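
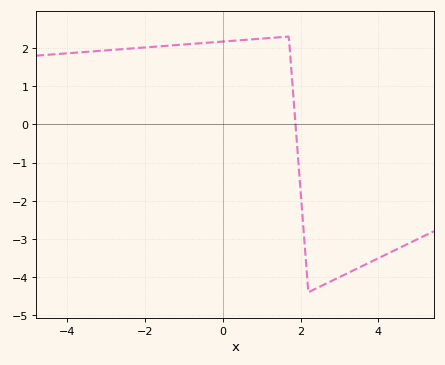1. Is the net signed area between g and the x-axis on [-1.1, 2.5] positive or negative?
positive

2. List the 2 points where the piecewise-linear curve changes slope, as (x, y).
(1.7, 2.3); (2.2, -4.4)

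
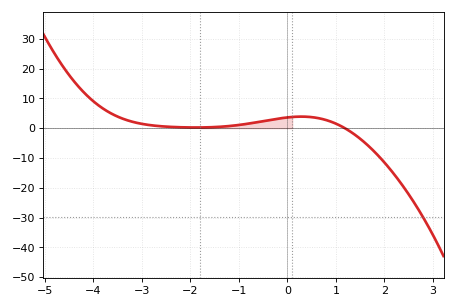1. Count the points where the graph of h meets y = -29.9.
1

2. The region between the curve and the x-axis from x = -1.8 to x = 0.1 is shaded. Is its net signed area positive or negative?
positive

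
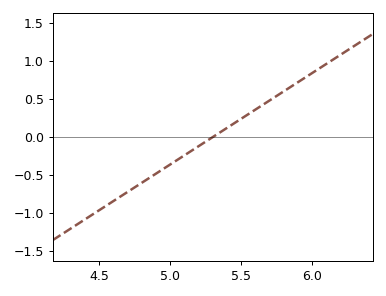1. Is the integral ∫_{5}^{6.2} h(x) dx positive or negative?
positive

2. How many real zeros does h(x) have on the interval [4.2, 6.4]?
1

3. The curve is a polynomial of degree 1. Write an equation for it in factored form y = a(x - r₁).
y = 1.2(x - 5.3)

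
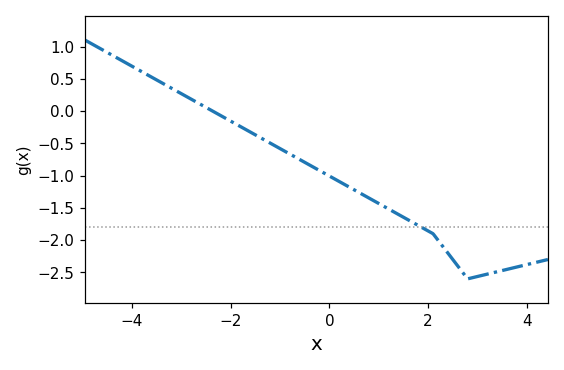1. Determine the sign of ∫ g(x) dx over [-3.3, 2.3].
negative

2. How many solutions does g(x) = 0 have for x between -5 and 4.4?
1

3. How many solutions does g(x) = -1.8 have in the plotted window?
1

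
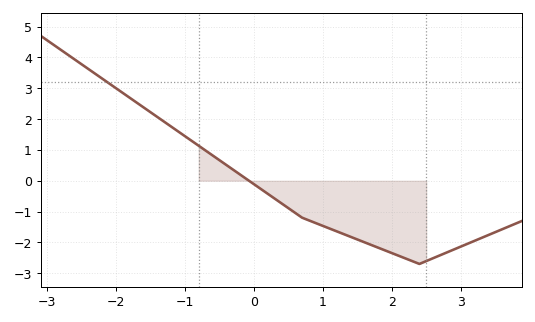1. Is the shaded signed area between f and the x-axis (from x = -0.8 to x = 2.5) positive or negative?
negative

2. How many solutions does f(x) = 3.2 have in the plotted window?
1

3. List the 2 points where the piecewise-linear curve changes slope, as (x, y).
(0.7, -1.2); (2.4, -2.7)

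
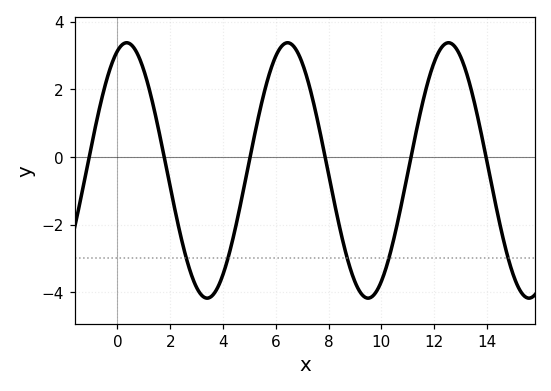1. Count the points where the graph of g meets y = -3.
5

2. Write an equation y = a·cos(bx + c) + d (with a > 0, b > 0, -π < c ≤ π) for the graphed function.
y = 3.78cos(1x - 0.36) - 0.4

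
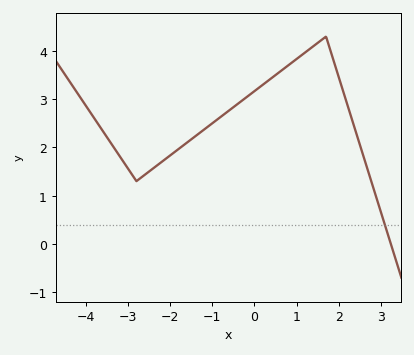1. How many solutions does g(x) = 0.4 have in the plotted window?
1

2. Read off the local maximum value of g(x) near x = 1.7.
4.3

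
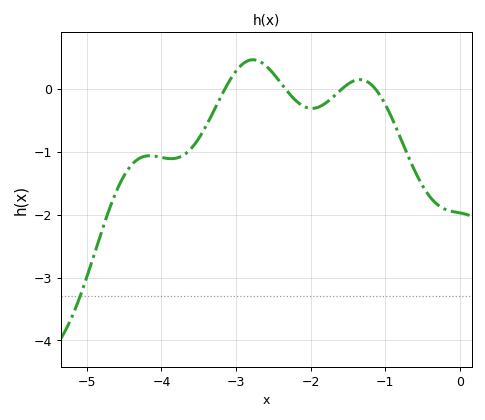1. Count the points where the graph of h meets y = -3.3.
1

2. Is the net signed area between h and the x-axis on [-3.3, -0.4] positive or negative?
negative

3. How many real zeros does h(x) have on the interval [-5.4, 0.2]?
4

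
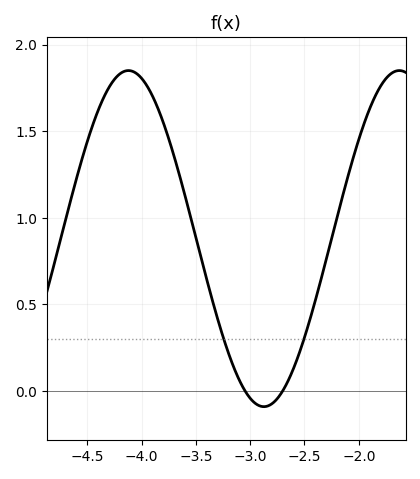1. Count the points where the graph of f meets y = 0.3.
2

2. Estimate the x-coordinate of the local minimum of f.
-2.85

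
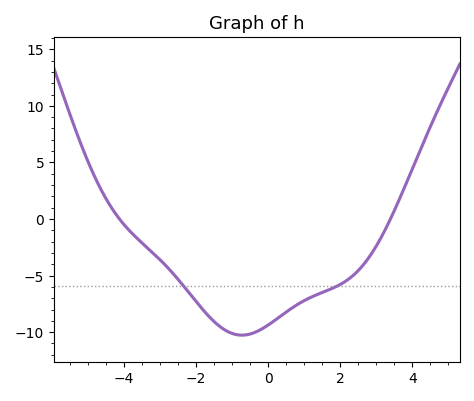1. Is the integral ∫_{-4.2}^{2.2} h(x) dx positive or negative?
negative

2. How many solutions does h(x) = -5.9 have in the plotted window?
2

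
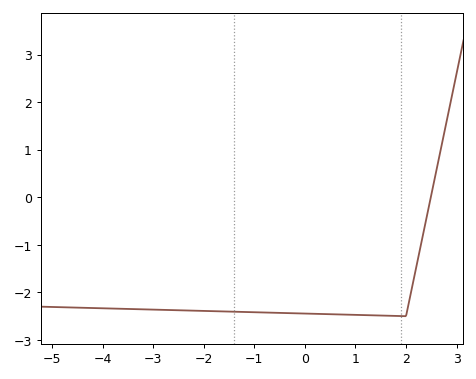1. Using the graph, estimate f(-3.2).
-2.4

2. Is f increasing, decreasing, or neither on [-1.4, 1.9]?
decreasing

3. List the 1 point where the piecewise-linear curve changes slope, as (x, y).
(2, -2.5)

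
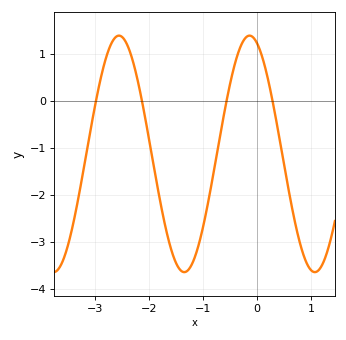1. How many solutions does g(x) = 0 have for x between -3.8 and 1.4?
4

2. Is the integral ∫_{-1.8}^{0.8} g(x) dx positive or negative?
negative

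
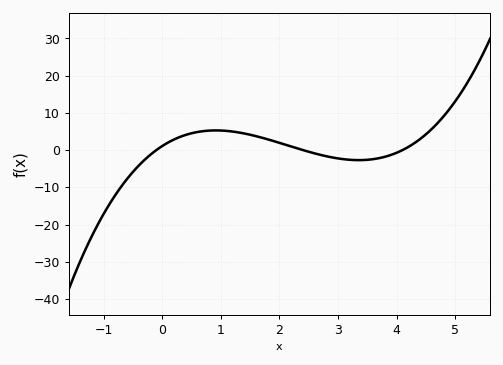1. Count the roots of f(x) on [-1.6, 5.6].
3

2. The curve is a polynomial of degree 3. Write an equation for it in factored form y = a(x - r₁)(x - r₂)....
y = 1.1(x + 0.1)(x - 2.4)(x - 4.1)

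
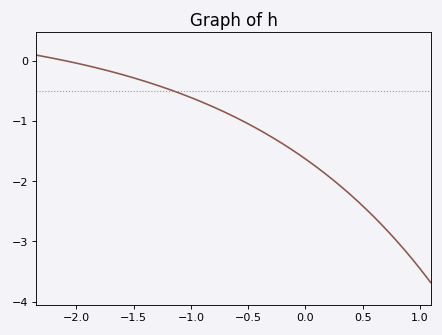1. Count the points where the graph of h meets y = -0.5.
1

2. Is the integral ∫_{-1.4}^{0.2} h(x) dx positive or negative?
negative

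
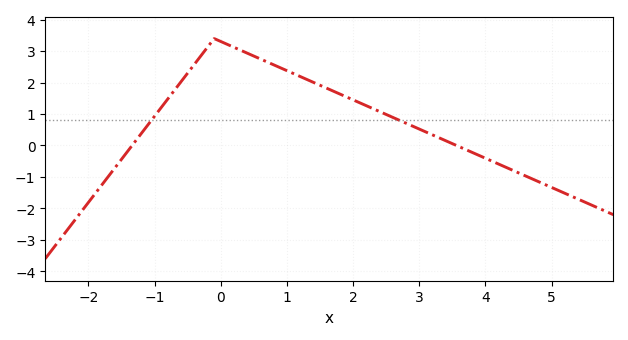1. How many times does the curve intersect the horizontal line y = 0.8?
2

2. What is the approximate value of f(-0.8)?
1.48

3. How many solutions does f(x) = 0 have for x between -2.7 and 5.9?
2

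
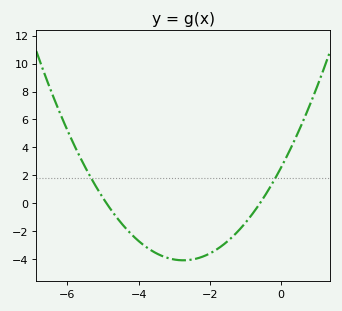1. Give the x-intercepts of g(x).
-4.9, -0.6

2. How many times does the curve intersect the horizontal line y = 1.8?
2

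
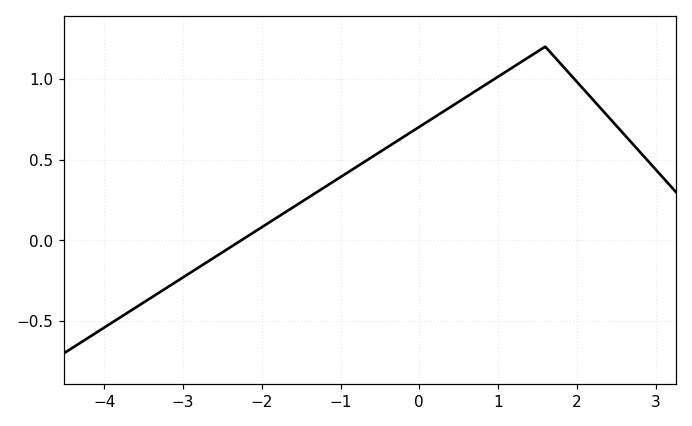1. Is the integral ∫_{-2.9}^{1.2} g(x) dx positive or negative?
positive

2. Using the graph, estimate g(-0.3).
0.609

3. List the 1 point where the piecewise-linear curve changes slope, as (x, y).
(1.6, 1.2)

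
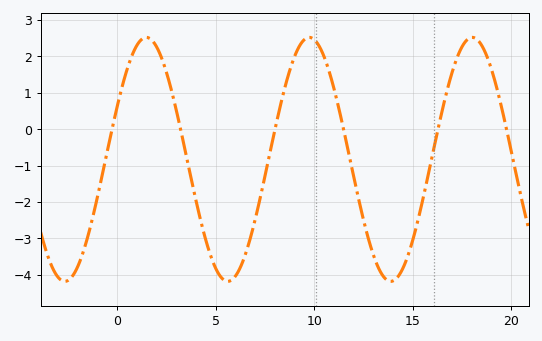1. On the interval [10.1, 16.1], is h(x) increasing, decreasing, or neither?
neither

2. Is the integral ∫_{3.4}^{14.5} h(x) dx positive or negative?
negative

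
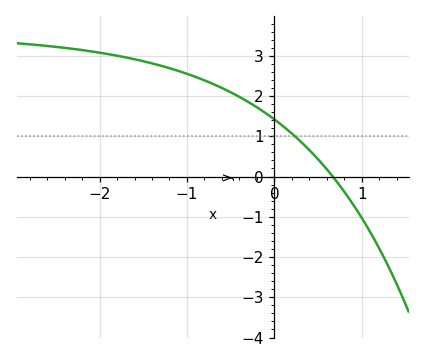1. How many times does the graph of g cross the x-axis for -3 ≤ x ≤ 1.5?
1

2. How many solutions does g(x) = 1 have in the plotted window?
1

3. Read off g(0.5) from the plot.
0.4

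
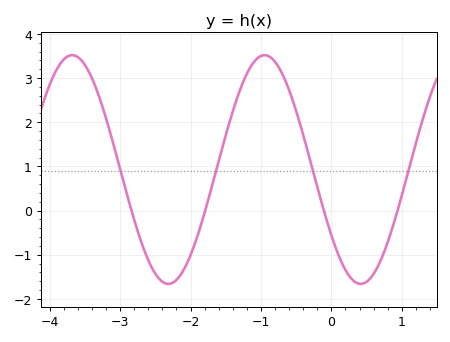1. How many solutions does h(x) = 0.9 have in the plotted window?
4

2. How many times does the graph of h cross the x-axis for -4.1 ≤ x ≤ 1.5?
4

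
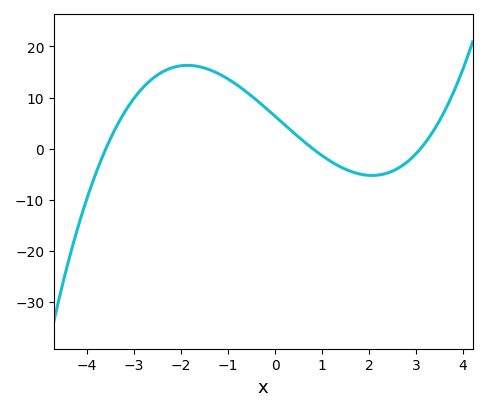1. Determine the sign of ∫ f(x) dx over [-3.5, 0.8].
positive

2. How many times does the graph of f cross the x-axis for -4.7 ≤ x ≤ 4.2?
3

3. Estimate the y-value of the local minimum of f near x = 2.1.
-5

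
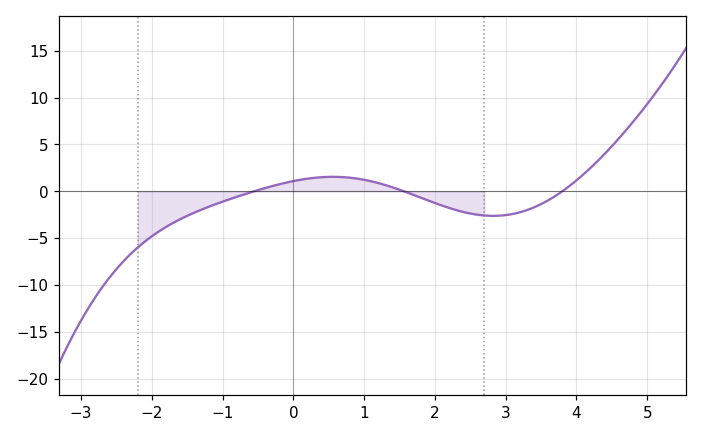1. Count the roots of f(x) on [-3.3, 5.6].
3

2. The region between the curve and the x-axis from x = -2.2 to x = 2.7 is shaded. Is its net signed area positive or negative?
negative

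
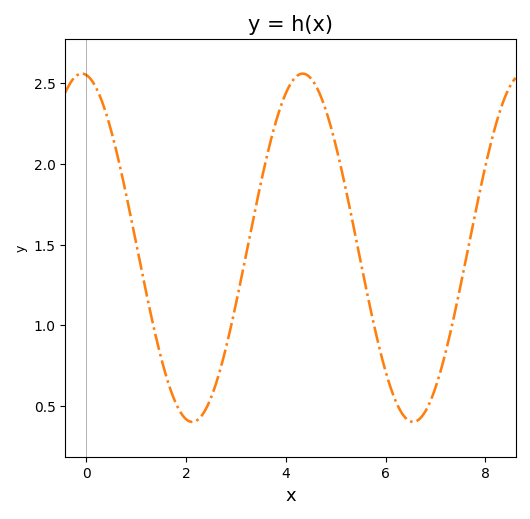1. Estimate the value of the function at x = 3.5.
1.9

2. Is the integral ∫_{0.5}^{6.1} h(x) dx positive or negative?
positive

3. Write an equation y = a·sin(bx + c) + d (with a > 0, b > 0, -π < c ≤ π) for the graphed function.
y = 1.08sin(1.4x + 1.7) + 1.48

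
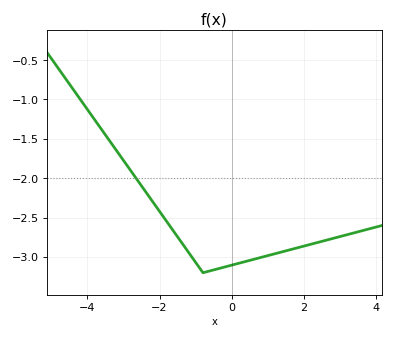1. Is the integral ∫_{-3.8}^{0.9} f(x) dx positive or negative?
negative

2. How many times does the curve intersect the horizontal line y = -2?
1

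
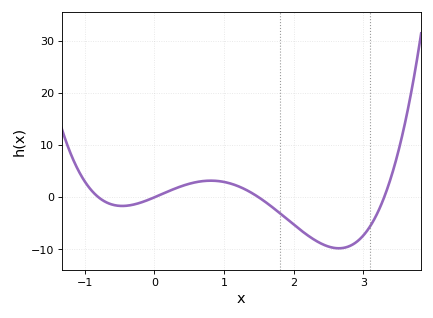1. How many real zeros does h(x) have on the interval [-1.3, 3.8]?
4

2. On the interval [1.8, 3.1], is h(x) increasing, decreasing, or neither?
neither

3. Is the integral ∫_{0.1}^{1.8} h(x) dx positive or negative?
positive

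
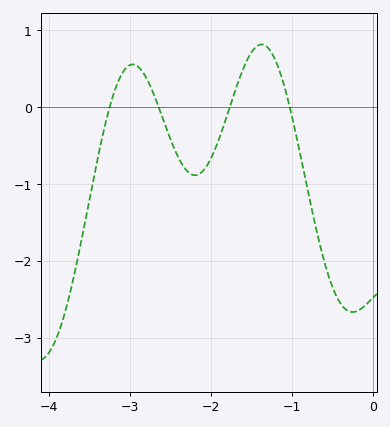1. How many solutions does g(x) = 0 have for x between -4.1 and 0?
4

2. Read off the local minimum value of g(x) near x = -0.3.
-2.7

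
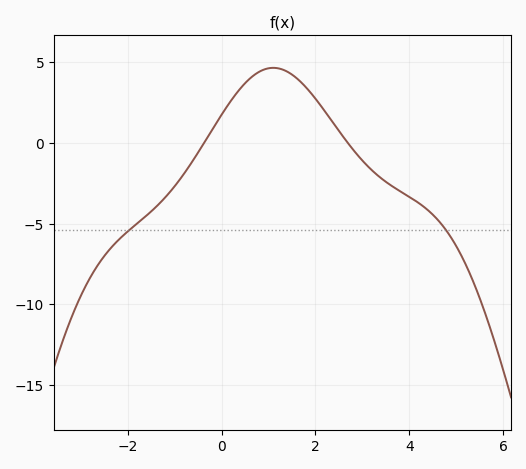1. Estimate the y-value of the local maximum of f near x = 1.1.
4.5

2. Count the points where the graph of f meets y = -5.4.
2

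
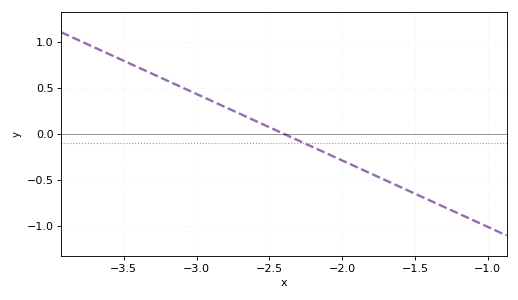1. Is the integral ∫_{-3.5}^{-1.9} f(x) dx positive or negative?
positive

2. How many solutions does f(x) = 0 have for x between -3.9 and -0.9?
1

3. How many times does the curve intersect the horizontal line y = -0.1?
1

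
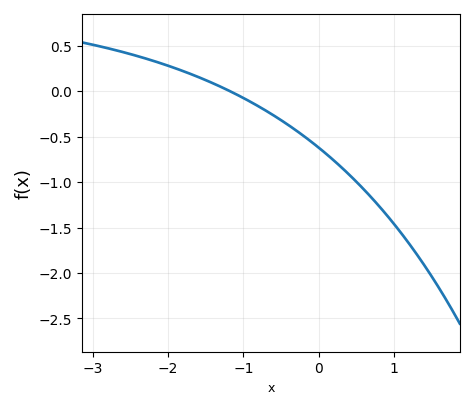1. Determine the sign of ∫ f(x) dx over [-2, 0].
negative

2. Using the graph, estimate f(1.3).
-1.79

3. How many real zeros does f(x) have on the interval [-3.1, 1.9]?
1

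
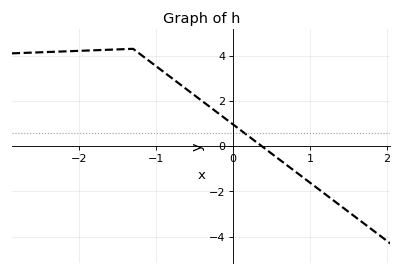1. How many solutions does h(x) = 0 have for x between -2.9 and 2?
1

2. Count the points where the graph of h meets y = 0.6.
1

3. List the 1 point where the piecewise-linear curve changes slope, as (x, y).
(-1.3, 4.3)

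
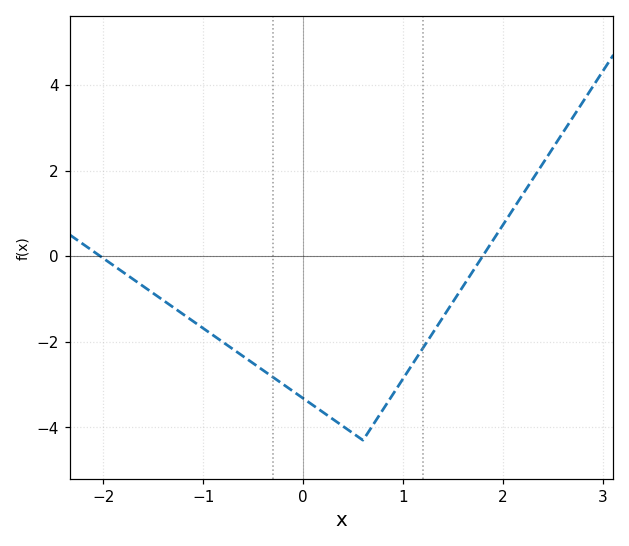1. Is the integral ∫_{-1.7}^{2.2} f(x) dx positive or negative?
negative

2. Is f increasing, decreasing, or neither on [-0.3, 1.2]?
neither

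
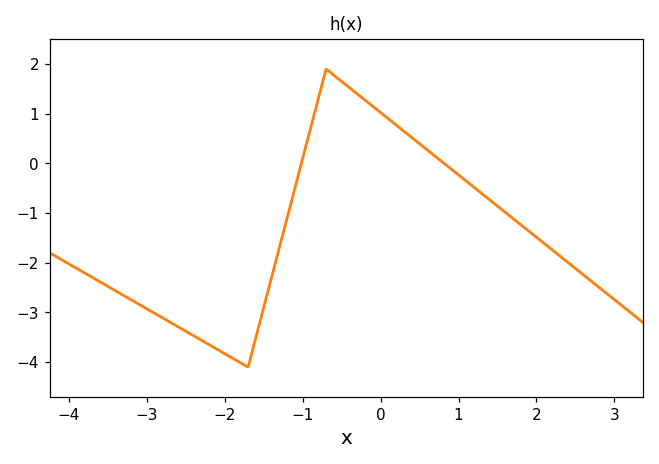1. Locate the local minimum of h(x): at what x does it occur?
-1.8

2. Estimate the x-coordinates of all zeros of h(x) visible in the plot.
-1, 0.8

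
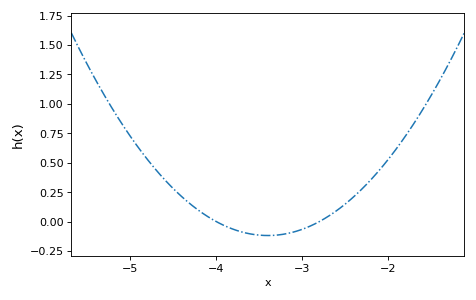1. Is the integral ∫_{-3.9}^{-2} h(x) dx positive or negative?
positive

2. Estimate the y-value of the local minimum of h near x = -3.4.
-0.119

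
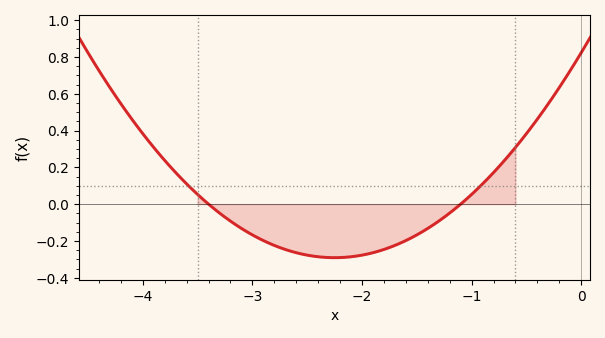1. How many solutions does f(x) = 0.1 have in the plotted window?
2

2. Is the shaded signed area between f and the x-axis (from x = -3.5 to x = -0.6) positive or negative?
negative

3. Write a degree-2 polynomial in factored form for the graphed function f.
y = 0.22(x + 3.4)(x + 1.1)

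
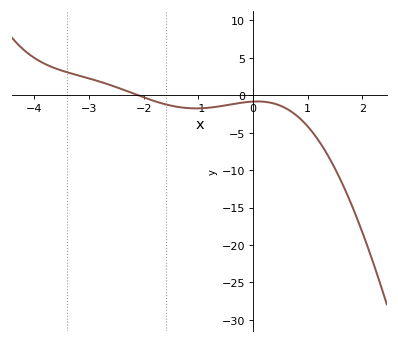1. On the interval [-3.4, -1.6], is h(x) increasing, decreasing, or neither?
decreasing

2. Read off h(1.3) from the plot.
-7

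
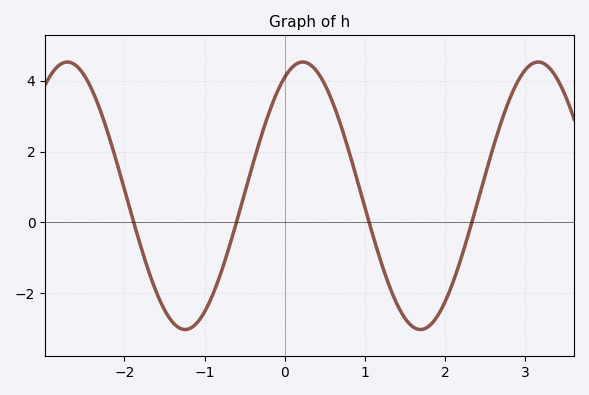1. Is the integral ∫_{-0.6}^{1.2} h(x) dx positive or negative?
positive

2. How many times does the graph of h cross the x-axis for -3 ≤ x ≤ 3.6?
4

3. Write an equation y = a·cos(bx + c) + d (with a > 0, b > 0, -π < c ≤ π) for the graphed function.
y = 3.78cos(2.1x - 0.48) + 0.75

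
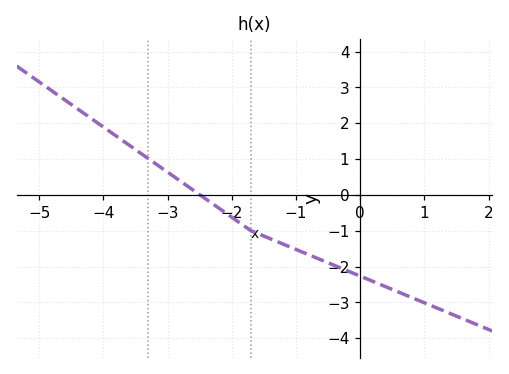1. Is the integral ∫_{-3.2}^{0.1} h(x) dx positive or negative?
negative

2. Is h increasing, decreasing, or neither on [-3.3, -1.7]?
decreasing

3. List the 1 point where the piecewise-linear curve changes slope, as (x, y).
(-1.7, -1)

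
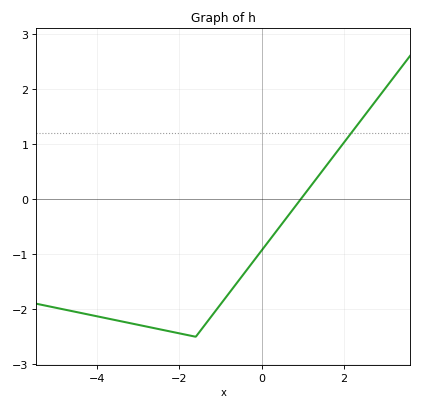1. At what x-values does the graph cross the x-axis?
1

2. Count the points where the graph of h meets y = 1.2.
1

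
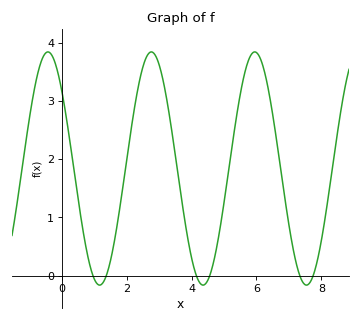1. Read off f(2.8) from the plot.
3.8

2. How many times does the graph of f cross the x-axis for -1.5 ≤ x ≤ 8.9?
6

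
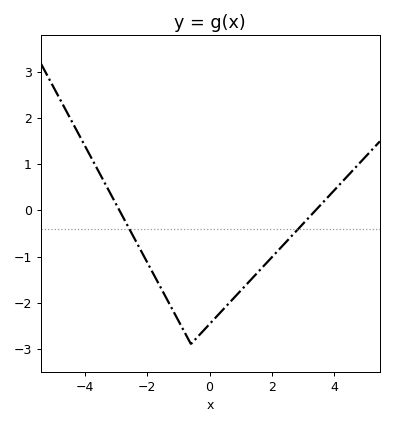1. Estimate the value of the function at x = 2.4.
-0.7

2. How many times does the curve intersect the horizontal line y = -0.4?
2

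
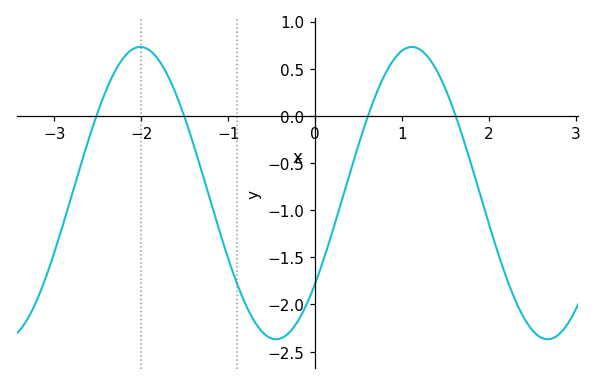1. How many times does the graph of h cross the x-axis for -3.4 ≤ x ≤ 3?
4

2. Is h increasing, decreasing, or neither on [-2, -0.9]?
decreasing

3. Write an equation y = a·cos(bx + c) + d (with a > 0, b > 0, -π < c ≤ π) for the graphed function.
y = 1.55cos(2.01x - 2.24) - 0.82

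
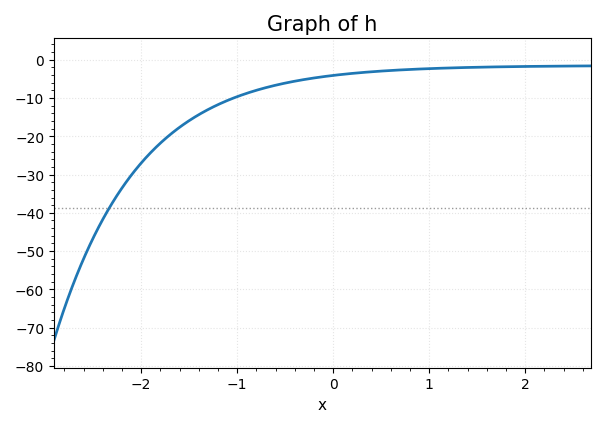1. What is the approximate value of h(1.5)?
-2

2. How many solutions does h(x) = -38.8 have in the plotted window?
1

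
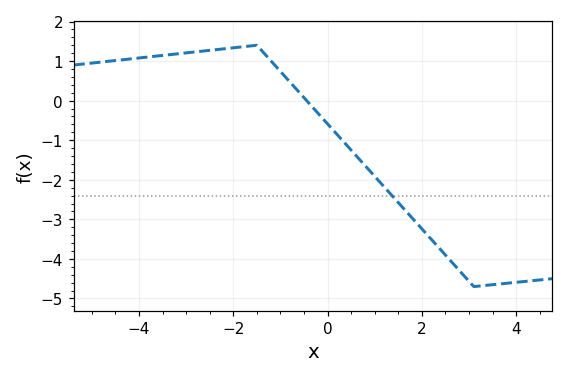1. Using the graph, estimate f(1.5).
-2.58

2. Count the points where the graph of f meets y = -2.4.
1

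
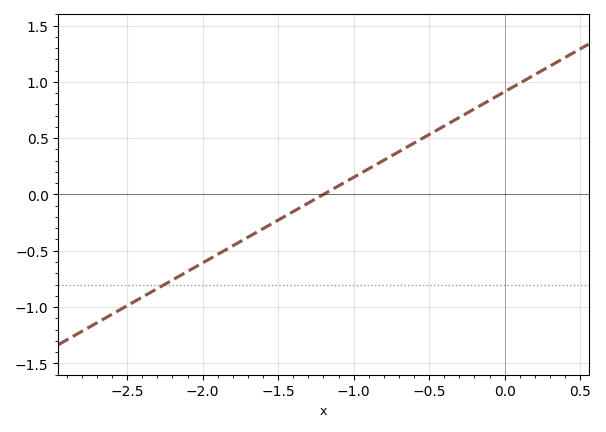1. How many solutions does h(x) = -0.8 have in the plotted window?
1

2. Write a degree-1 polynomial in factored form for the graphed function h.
y = 0.76(x + 1.2)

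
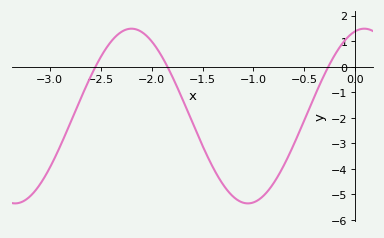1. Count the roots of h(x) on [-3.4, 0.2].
3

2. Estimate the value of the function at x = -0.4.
-1.15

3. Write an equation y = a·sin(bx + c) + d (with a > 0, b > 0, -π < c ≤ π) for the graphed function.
y = 3.42sin(2.75x + 1.33) - 1.93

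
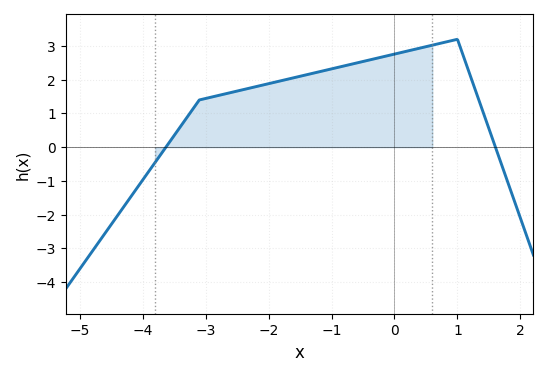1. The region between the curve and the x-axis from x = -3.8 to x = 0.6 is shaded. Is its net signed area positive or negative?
positive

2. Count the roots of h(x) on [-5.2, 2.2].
2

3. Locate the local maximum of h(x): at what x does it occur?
0.999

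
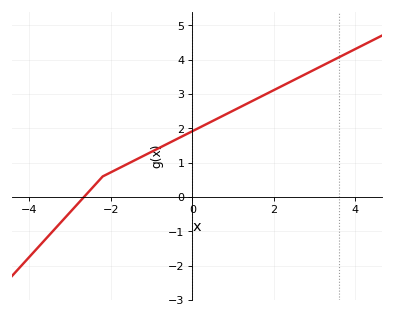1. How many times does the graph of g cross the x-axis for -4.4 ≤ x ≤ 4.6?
1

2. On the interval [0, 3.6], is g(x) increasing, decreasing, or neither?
increasing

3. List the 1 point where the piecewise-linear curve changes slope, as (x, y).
(-2.2, 0.6)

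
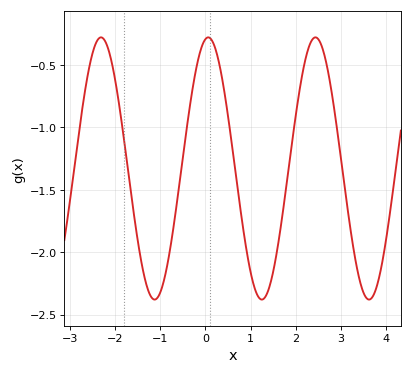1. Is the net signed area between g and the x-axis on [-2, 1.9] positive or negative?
negative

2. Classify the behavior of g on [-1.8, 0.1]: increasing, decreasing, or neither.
neither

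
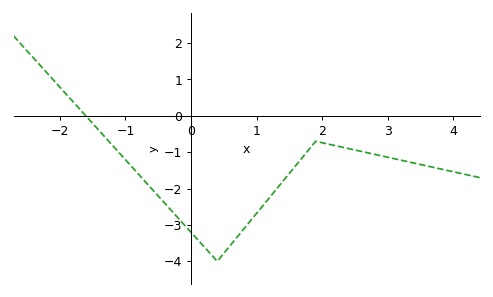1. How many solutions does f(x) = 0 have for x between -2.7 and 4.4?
1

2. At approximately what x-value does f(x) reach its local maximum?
1.9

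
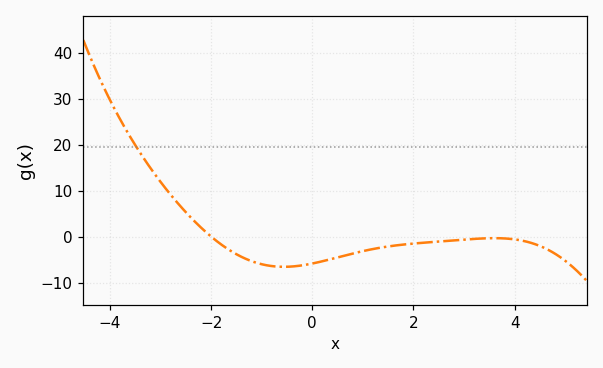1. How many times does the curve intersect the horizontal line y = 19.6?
1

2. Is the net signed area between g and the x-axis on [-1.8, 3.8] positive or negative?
negative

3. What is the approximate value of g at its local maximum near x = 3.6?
-0.275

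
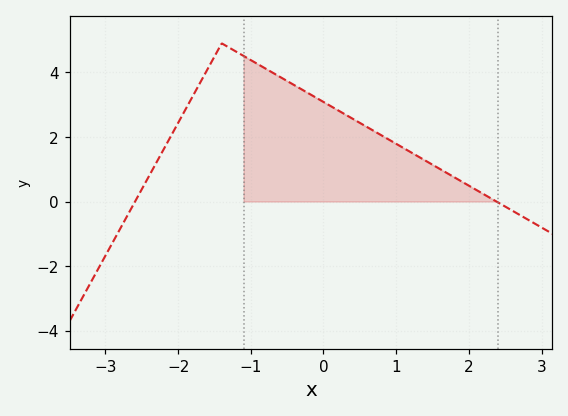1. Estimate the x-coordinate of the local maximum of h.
-1.4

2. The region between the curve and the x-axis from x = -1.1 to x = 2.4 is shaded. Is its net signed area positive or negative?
positive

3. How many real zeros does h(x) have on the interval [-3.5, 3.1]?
2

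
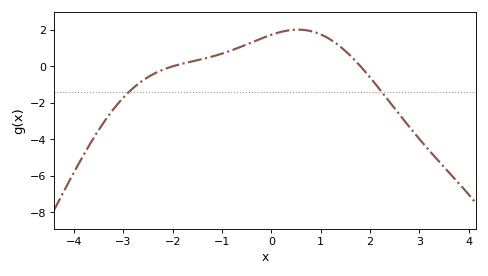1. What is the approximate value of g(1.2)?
1.4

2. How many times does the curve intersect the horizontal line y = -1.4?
2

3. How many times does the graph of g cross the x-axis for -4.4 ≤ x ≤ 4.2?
2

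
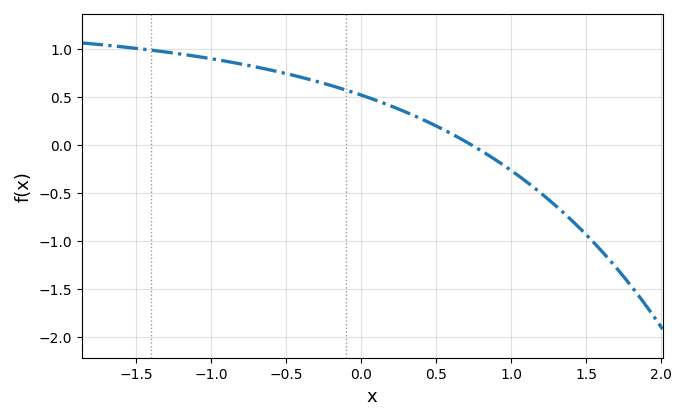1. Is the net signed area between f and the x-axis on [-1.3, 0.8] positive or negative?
positive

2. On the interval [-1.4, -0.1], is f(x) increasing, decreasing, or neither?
decreasing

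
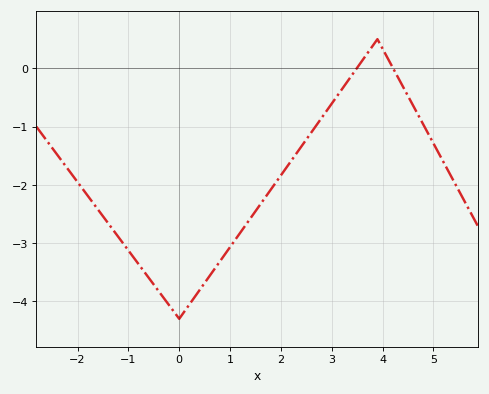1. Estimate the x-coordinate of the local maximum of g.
4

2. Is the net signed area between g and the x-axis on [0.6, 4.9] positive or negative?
negative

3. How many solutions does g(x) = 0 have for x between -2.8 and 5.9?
2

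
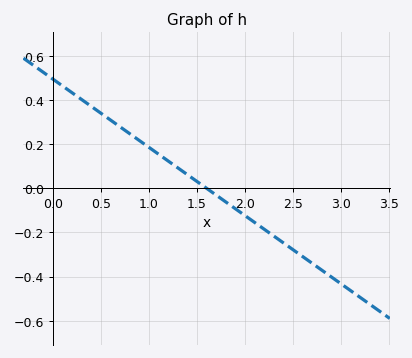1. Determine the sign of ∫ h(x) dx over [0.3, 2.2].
positive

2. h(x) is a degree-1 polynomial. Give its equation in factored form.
y = -0.31(x - 1.6)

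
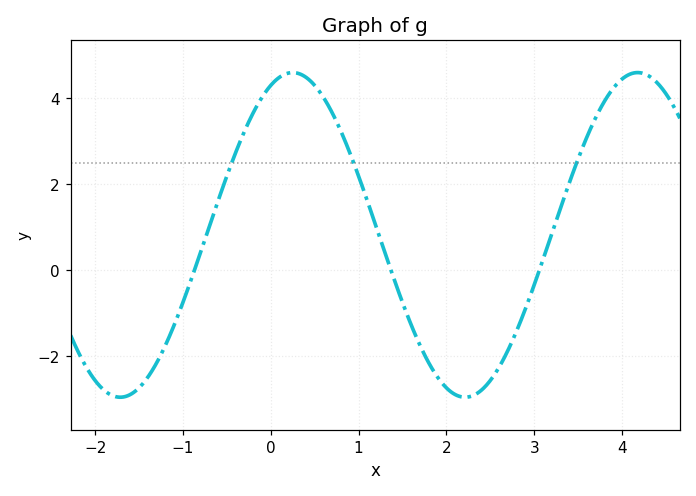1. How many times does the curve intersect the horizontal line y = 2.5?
3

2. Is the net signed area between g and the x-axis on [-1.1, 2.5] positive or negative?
positive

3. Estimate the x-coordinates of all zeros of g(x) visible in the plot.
-0.9, 1.4, 3.1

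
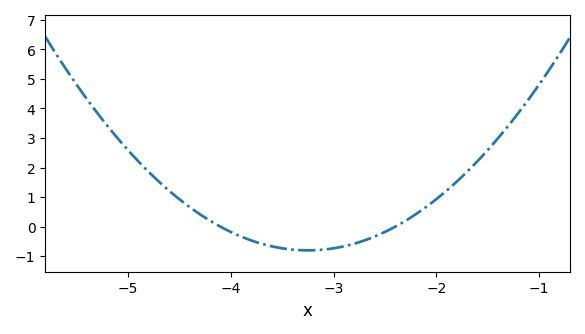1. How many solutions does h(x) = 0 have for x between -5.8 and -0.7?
2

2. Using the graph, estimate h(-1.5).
2.6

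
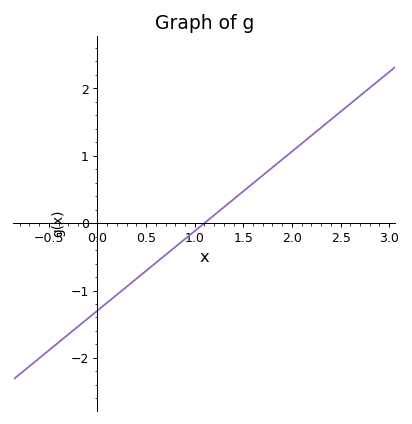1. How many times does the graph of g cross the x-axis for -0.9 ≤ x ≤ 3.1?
1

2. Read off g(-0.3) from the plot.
-1.65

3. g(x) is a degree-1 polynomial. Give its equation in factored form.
y = 1.18(x - 1.1)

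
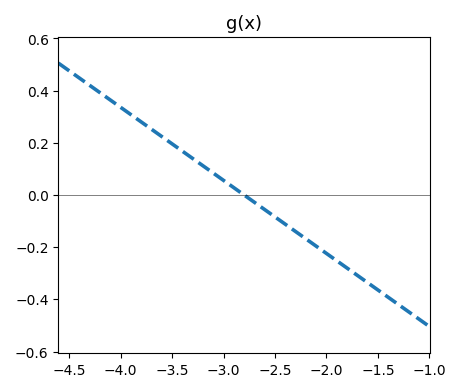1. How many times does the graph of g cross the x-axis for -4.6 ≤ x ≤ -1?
1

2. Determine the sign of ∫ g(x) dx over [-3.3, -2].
negative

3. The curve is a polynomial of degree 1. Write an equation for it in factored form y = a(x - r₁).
y = -0.28(x + 2.8)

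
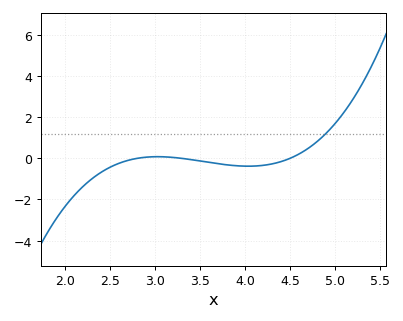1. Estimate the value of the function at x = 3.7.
-0.2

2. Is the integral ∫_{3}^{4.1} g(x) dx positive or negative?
negative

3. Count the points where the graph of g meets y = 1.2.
1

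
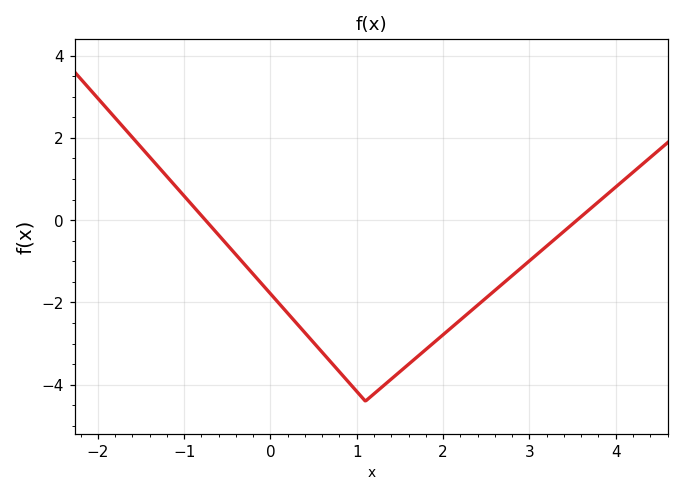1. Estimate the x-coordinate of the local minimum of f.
1.1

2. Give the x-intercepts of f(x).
-0.8, 3.6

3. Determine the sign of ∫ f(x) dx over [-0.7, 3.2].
negative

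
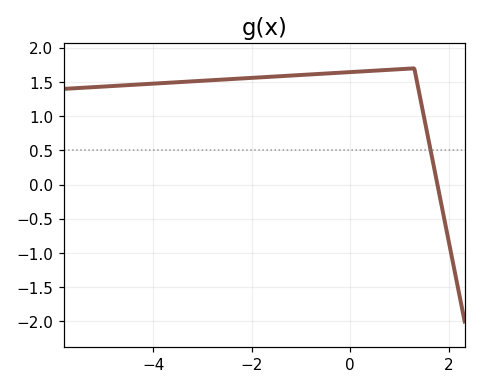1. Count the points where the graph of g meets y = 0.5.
1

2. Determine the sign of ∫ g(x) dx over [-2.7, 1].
positive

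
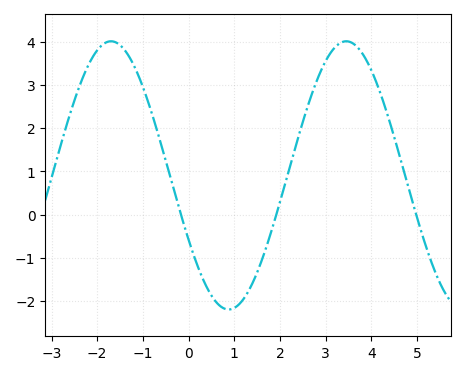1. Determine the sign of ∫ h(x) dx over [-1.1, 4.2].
positive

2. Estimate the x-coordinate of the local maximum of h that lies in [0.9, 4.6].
3.4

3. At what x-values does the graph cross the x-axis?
-0.2, 2, 5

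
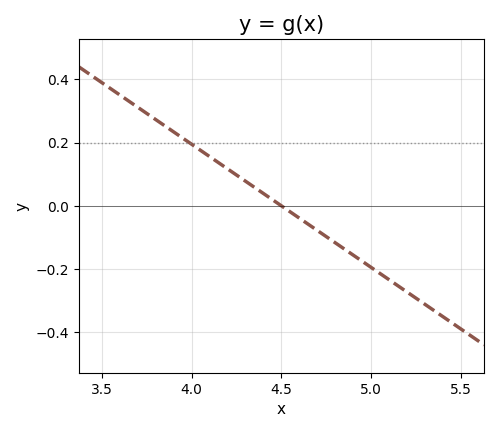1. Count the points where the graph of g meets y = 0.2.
1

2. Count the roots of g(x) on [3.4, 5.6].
1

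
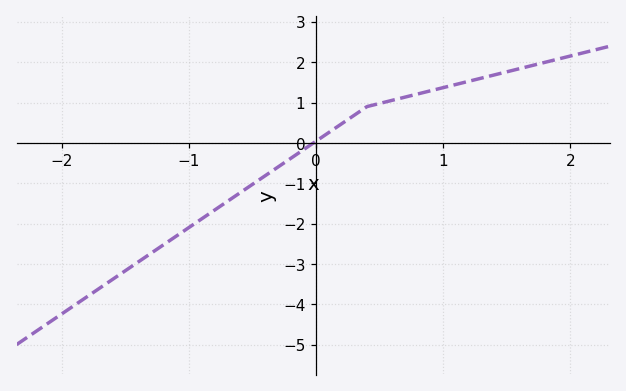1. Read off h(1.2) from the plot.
1.5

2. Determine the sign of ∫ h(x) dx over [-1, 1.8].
positive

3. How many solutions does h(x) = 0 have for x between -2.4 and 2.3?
1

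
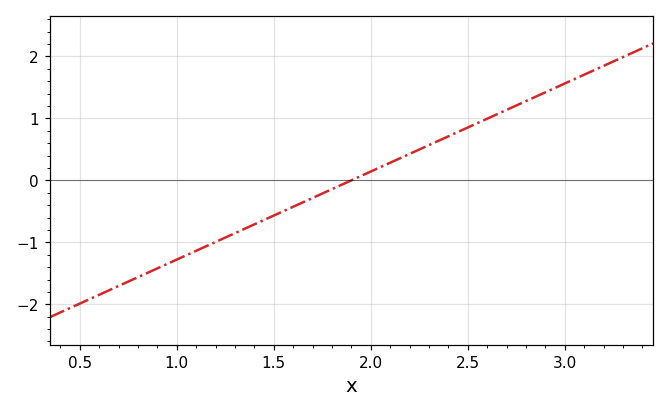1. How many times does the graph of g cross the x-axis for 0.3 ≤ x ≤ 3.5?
1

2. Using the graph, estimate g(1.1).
-1.1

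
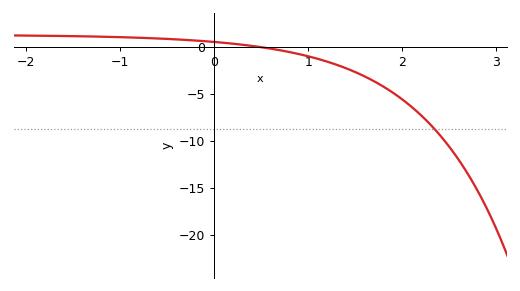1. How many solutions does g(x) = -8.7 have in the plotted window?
1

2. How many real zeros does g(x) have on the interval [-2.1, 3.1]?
1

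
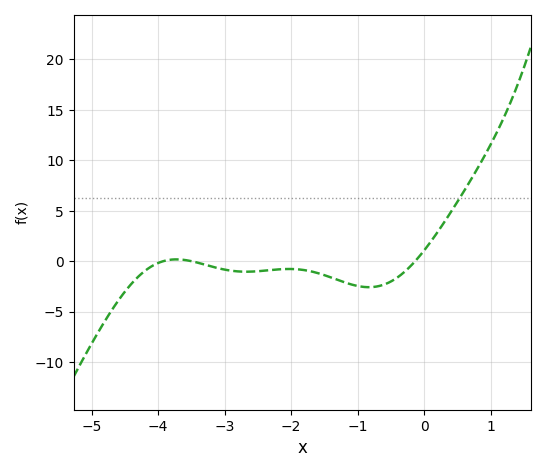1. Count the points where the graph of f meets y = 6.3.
1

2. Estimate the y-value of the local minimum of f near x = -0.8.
-2.56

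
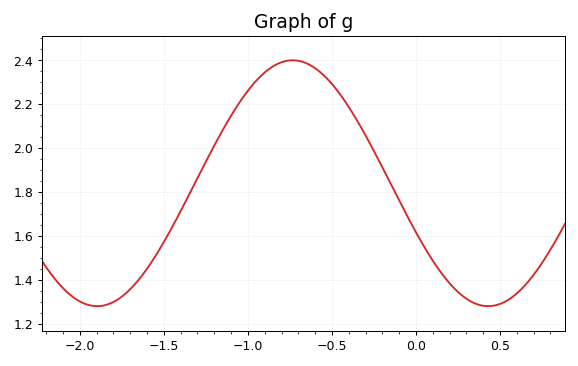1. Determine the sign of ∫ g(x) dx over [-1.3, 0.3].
positive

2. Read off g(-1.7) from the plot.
1.36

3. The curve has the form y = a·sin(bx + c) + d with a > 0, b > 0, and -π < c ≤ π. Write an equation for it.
y = 0.56sin(2.7x - 2.7) + 1.84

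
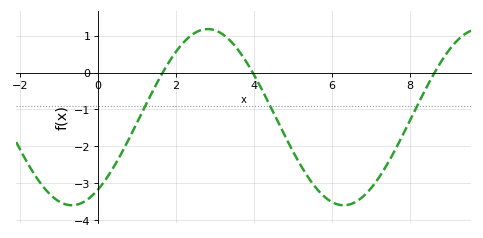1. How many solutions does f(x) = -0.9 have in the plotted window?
3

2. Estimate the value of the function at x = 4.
-0.1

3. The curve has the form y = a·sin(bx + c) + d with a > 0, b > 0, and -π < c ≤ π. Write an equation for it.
y = 2.39sin(0.9x - 0.96) - 1.21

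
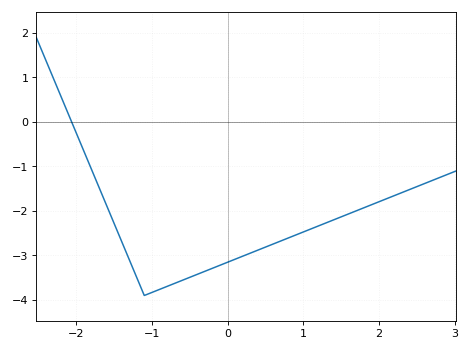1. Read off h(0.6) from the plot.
-2.75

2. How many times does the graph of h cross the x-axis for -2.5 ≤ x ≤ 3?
1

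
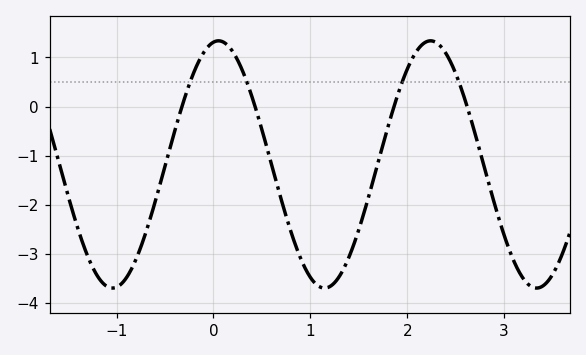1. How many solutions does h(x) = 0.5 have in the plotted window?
4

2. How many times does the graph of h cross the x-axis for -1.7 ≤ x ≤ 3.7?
4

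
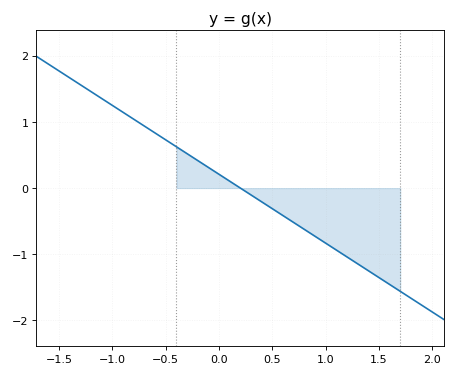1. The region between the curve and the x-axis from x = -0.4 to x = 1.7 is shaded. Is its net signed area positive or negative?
negative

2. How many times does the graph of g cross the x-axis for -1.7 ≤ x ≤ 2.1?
1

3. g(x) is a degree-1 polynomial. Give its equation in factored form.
y = -1.04(x - 0.2)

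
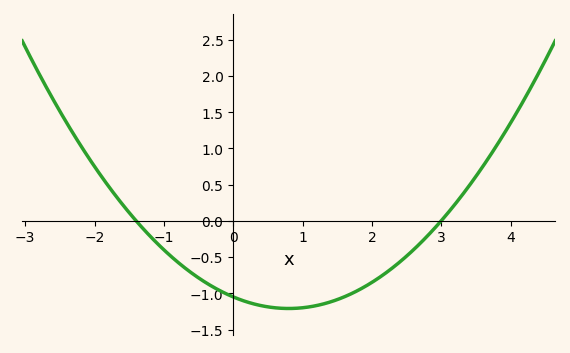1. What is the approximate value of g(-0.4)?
-0.85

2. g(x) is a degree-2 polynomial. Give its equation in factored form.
y = 0.25(x + 1.4)(x - 3)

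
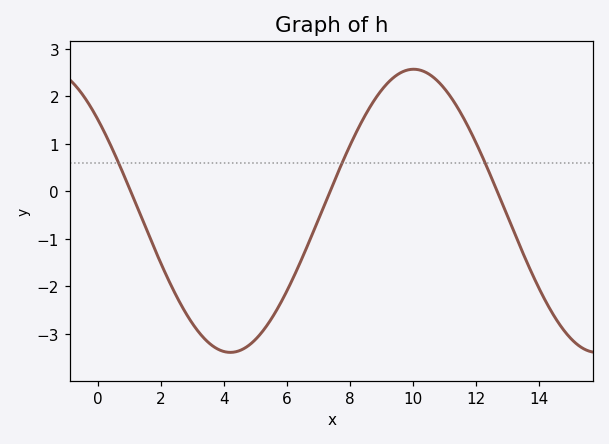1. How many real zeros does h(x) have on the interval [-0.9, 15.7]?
3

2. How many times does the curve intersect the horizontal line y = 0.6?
3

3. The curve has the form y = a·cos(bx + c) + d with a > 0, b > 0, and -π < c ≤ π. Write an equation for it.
y = 2.98cos(0.54x + 0.87) - 0.41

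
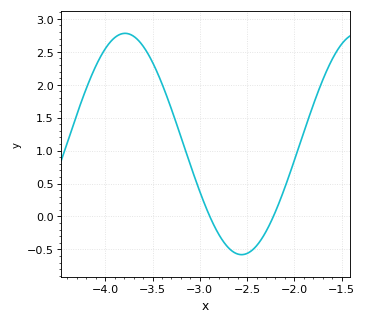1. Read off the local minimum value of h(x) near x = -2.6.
-0.6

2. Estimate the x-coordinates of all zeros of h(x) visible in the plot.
-2.9, -2.2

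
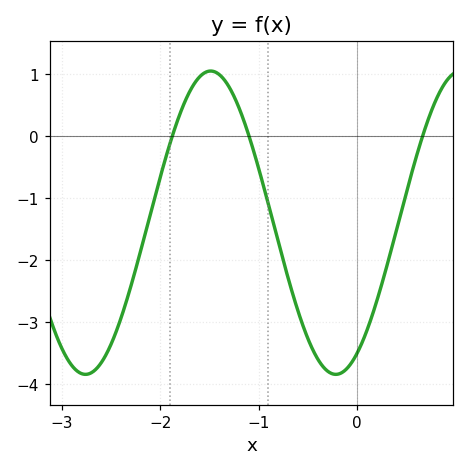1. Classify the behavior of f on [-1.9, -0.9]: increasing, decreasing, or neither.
neither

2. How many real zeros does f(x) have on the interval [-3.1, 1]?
3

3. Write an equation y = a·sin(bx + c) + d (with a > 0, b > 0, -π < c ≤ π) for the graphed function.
y = 2.45sin(2.5x - 1) - 1.4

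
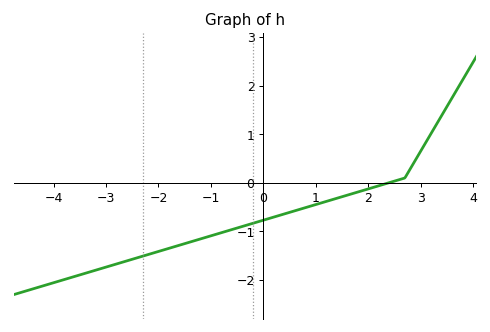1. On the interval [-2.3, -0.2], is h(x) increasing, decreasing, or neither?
increasing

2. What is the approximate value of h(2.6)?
0.068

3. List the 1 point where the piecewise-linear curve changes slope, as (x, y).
(2.7, 0.1)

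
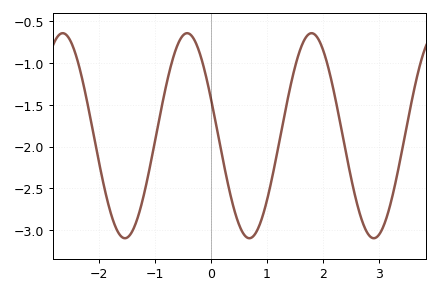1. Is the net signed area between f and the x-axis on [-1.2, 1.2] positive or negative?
negative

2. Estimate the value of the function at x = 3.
-3.05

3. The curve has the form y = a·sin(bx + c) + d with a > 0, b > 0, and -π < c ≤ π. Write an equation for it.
y = 1.23sin(2.8x + 2.8) - 1.87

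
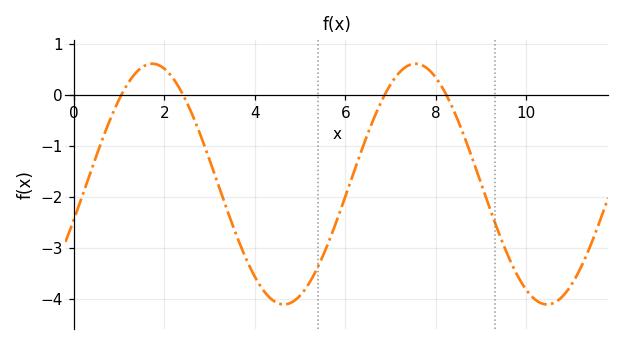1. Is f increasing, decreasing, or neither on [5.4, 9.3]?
neither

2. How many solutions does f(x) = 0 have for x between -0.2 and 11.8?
4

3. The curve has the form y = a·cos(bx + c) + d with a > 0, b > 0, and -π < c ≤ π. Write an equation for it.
y = 2.36cos(1.08x - 1.87) - 1.74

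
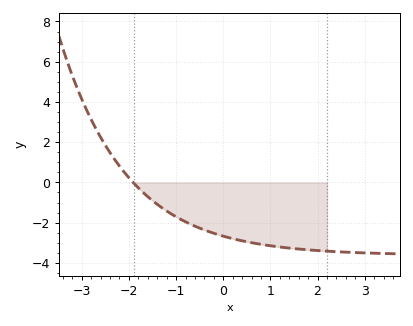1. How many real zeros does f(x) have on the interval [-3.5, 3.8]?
1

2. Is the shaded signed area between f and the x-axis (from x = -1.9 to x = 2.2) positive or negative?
negative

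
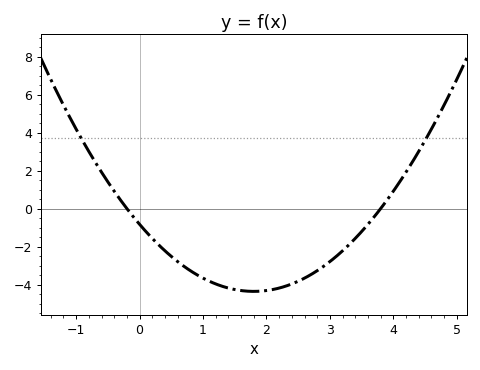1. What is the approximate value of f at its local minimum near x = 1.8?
-4.36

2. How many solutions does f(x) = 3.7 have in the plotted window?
2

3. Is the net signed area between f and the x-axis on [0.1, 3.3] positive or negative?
negative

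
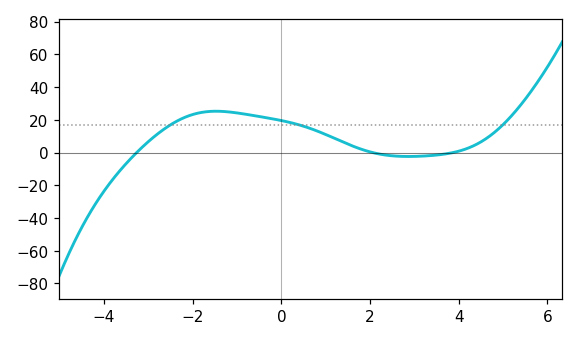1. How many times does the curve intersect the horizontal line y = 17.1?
3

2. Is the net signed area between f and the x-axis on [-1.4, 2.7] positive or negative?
positive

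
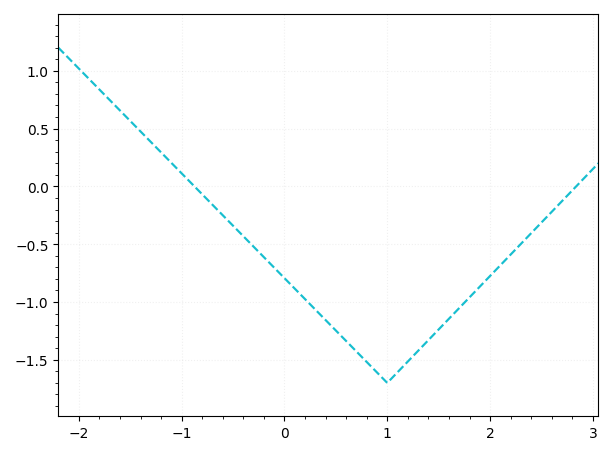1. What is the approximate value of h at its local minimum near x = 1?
-1.7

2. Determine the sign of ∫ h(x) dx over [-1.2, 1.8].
negative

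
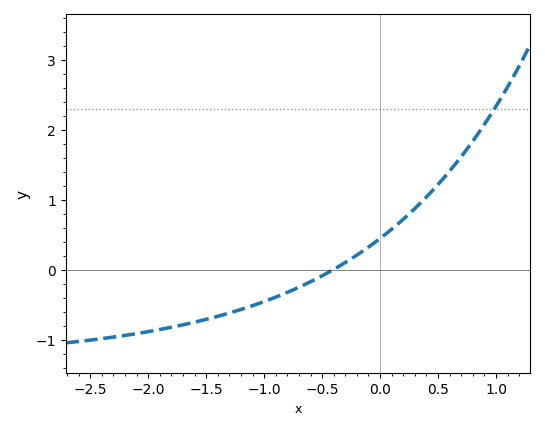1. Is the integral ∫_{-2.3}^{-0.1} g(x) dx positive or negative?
negative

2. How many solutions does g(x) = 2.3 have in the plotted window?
1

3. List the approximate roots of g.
-0.4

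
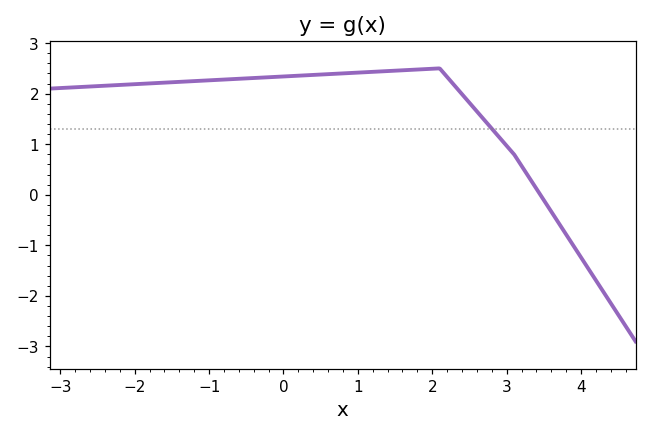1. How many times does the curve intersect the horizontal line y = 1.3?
1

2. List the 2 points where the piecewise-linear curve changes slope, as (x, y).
(2.1, 2.5); (3.1, 0.8)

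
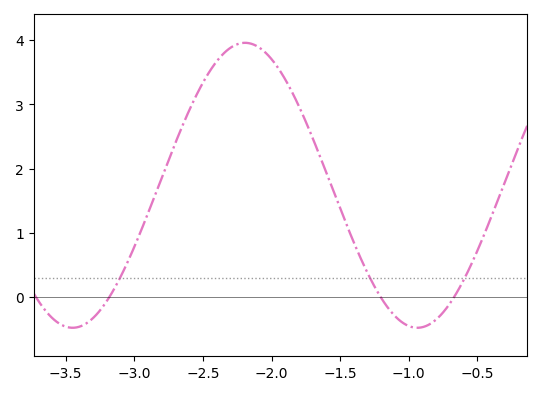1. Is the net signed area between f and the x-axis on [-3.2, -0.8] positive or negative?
positive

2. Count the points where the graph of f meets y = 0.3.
3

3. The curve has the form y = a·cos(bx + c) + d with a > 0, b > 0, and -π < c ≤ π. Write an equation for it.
y = 2.22cos(2.5x - 0.8) + 1.74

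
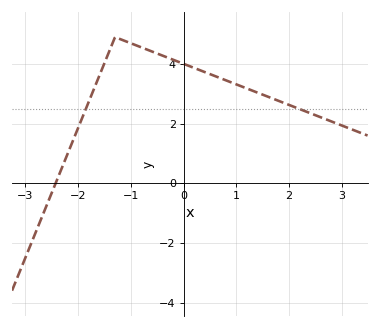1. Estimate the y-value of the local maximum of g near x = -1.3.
4.8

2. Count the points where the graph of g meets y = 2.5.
2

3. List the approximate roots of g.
-2.4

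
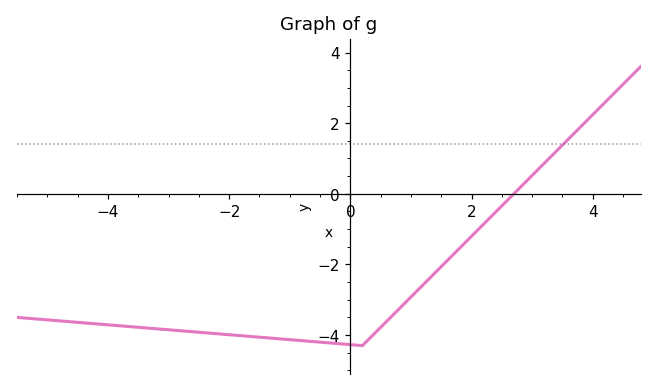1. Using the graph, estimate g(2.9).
0.345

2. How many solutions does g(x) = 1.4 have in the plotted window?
1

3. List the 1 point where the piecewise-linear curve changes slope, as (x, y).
(0.2, -4.3)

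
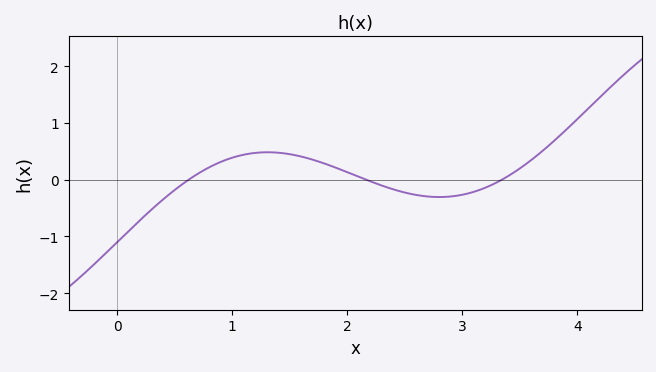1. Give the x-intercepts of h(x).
0.6, 2.2, 3.3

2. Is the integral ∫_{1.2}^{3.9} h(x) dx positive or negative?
positive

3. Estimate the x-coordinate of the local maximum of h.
1.3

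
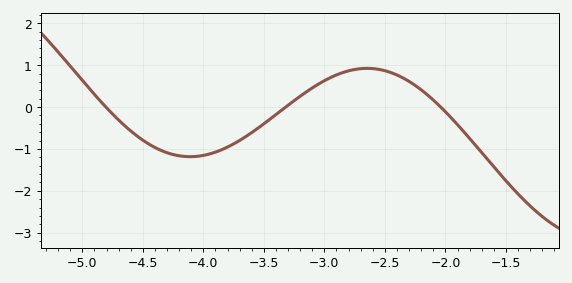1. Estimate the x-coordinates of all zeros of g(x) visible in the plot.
-4.81, -3.32, -2.04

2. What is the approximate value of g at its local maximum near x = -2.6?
0.924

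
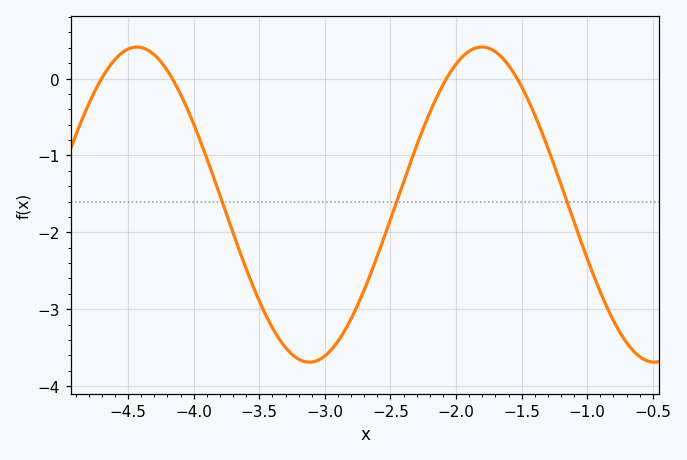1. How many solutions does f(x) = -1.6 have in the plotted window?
3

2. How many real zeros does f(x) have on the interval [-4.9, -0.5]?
4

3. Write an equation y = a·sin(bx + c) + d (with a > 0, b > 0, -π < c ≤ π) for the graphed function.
y = 2.05sin(2.4x - 0.4) - 1.64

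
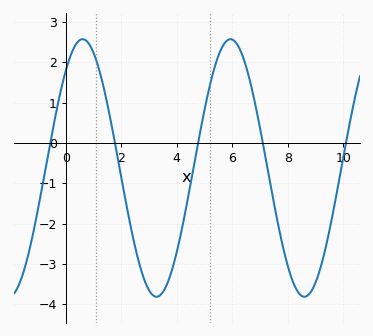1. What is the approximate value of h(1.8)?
-0.088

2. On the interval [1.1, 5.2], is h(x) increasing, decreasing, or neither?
neither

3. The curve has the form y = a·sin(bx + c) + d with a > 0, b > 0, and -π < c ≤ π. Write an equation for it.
y = 3.19sin(1.18x + 0.85) - 0.62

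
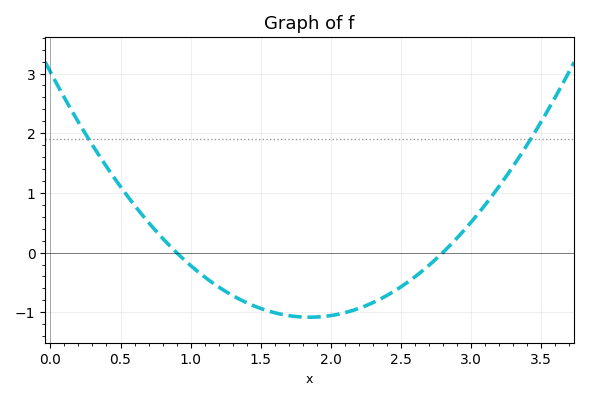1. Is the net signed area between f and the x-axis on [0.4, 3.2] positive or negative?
negative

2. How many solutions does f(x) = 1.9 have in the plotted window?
2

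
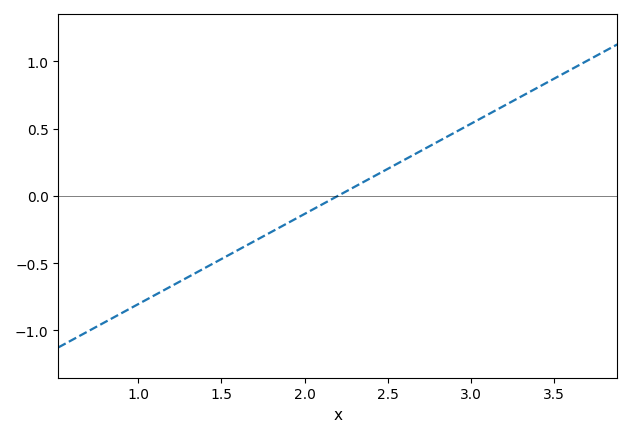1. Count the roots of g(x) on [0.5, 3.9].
1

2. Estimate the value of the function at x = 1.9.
-0.2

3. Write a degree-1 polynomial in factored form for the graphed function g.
y = 0.67(x - 2.2)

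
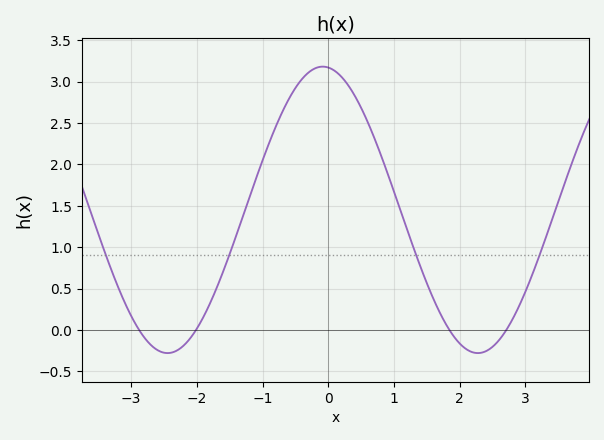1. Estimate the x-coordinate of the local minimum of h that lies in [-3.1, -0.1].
-2.4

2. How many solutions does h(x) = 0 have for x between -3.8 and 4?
4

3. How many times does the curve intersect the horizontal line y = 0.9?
4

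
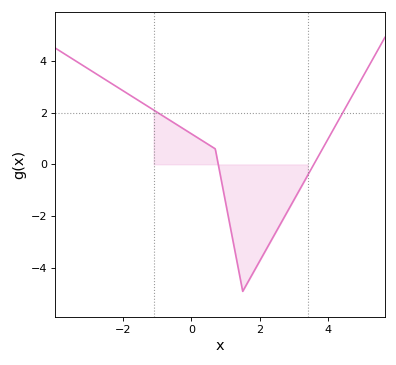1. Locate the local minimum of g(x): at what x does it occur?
1.6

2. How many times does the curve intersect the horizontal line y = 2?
2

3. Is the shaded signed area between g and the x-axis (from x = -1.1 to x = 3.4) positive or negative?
negative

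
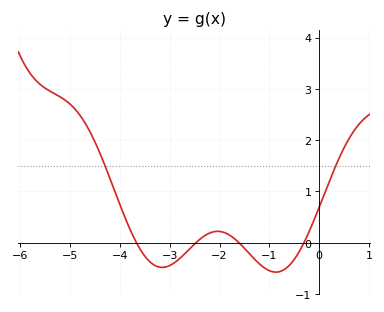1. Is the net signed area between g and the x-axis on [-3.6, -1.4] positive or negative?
negative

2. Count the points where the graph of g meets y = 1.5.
2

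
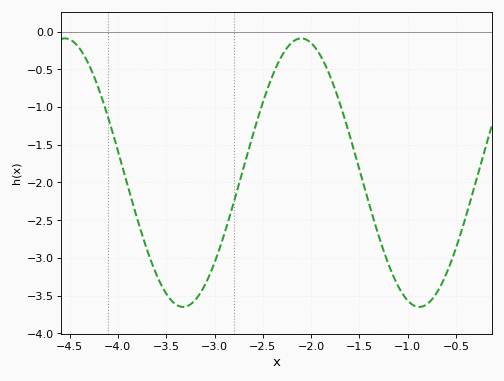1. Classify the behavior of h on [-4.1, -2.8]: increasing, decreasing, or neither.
neither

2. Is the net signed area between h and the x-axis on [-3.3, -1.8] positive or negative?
negative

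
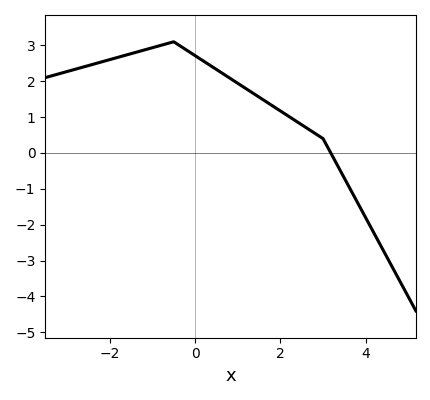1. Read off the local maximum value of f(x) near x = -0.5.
3.1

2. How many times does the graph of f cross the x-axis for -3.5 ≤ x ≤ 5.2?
1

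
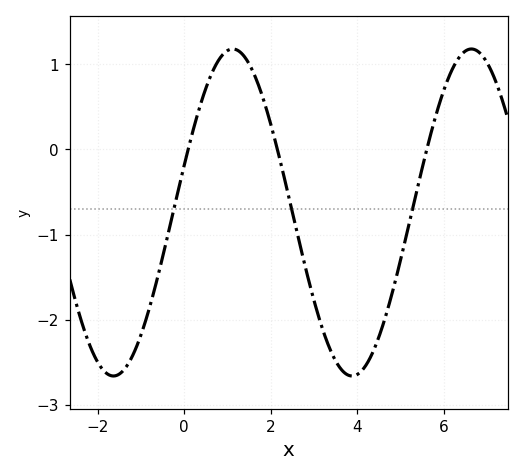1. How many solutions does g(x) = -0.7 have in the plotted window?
3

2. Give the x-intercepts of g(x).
0.091, 2.15, 5.6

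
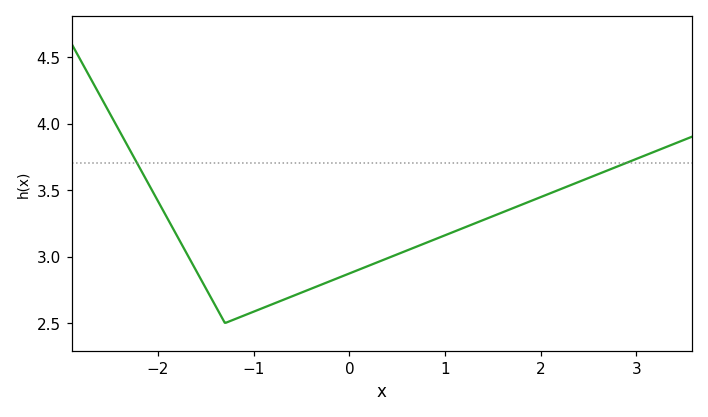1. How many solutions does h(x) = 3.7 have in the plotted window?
2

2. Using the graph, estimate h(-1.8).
3.15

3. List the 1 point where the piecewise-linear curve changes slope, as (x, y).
(-1.3, 2.5)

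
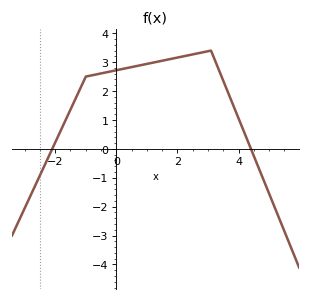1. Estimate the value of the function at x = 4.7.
-0.766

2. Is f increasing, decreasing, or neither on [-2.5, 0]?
increasing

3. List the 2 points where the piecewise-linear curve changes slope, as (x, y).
(-1, 2.5); (3.1, 3.4)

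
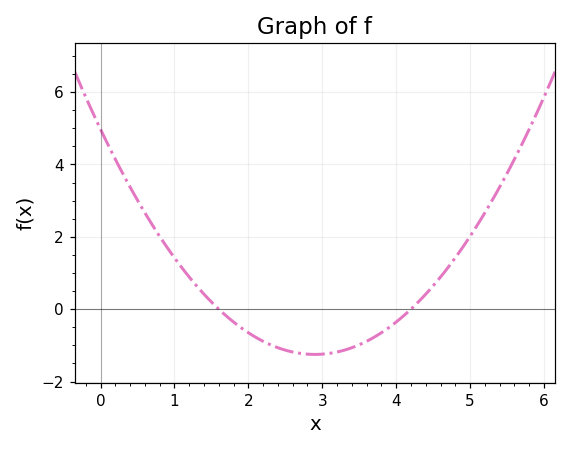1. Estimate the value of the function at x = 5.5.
3.75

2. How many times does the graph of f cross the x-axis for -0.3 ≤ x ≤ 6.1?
2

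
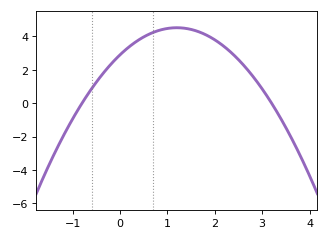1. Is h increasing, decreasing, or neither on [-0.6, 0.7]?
increasing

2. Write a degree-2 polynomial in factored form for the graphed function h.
y = -1.13(x + 0.8)(x - 3.2)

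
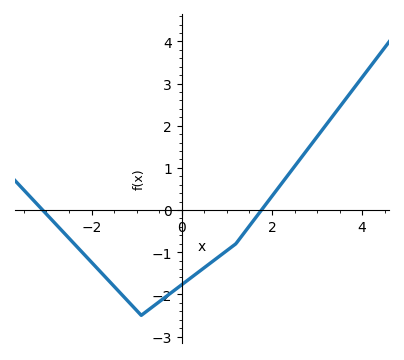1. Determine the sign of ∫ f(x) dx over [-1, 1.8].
negative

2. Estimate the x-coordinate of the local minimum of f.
-0.9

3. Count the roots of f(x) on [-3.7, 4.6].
2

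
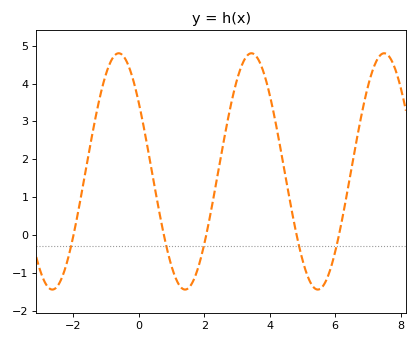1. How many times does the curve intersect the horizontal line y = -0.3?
5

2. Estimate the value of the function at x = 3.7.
4.6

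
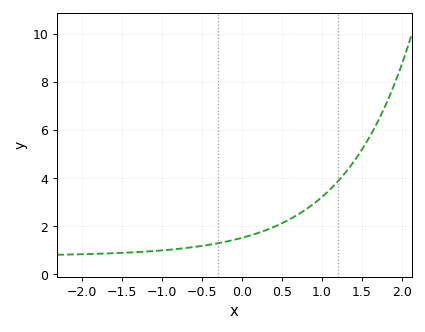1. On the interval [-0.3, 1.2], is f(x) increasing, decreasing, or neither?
increasing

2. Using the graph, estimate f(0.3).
1.8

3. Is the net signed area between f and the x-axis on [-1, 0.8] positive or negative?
positive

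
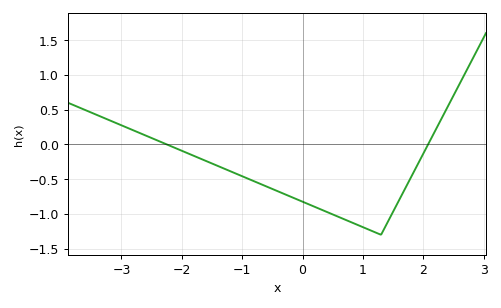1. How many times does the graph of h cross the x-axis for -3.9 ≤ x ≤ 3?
2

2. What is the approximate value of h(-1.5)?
-0.25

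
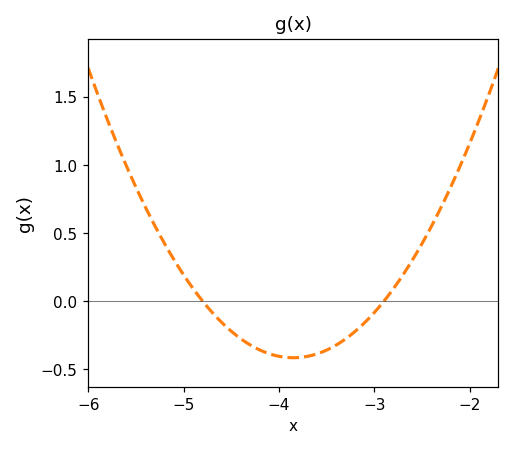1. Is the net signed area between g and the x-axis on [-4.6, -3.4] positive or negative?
negative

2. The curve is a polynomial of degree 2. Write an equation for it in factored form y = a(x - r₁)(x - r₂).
y = 0.46(x + 4.8)(x + 2.9)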